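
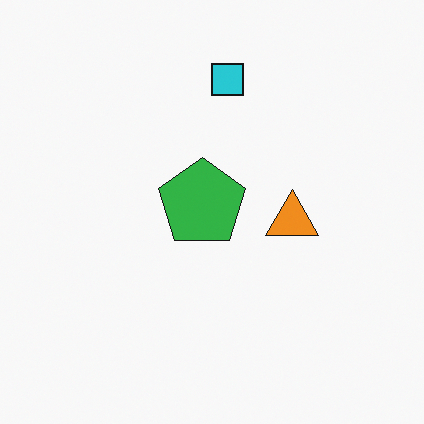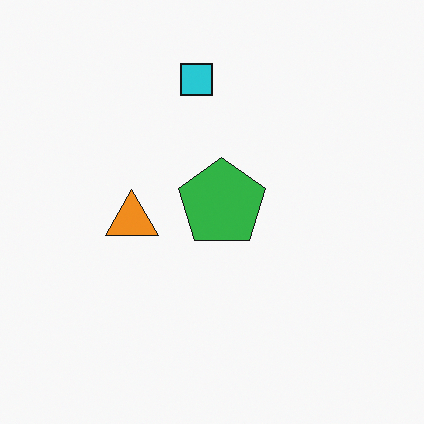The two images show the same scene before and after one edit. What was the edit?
Flipped horizontally (left ↔ right).

The orange triangle is in the right of the first image and the left of the second — shapes on opposite sides of the vertical midline have swapped in a mirror flip.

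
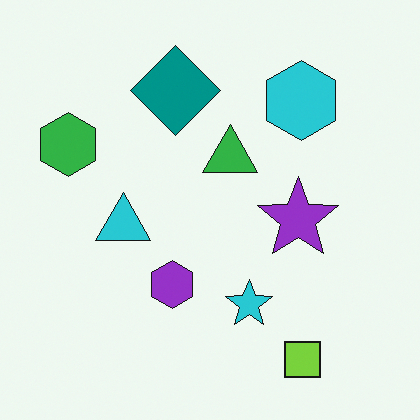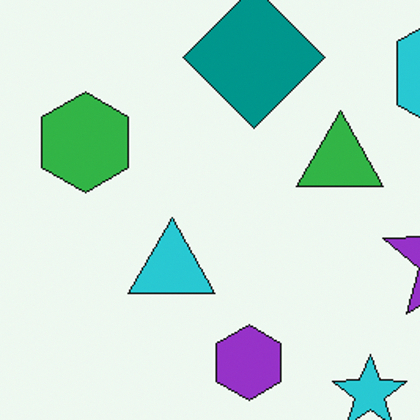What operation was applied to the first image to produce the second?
The transformation is: cropped to a modestly smaller region and rescaled.

The visible shapes are larger and the field of view is narrower; shapes near the original edges may be partly or wholly outside the frame — a crop-and-rescale.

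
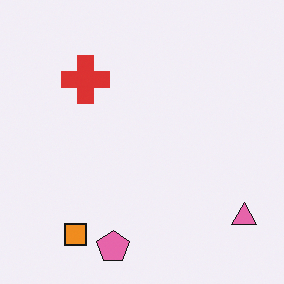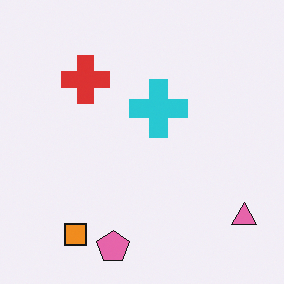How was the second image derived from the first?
It was overlaid with an additional cyan cross.

A cyan cross appears in the second image that is absent from the first.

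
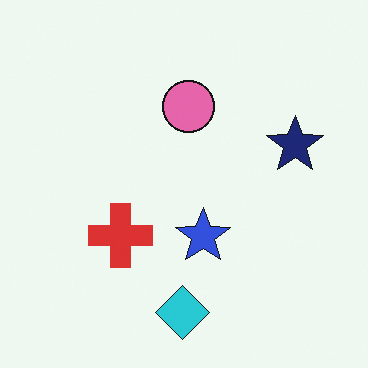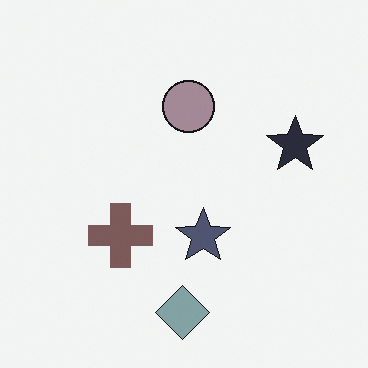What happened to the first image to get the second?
Heavily desaturated.

All colors are more muted and greyish — a global saturation change.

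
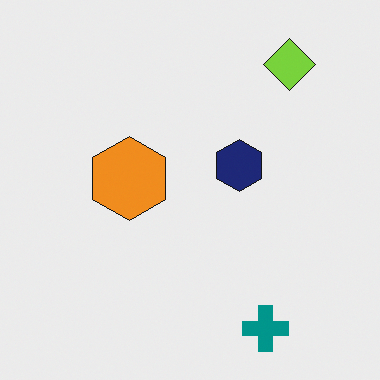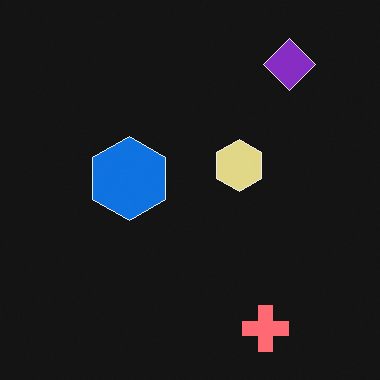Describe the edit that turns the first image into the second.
Color-inverted (negative).

The light background has become dark and every shape's color is its complement — a photographic negative.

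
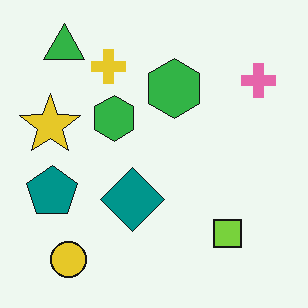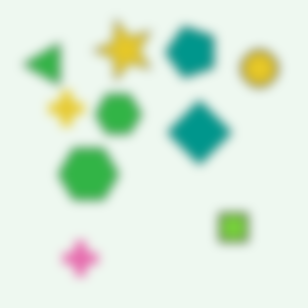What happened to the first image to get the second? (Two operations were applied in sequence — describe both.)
The second image is the first heavily blurred, then transposed (reflected across the top-left ↔ bottom-right diagonal).

Shape edges and outlines are uniformly softened across the whole image. Shapes have swapped their row and column positions — what was in the top-right is now in the bottom-left — a diagonal reflection.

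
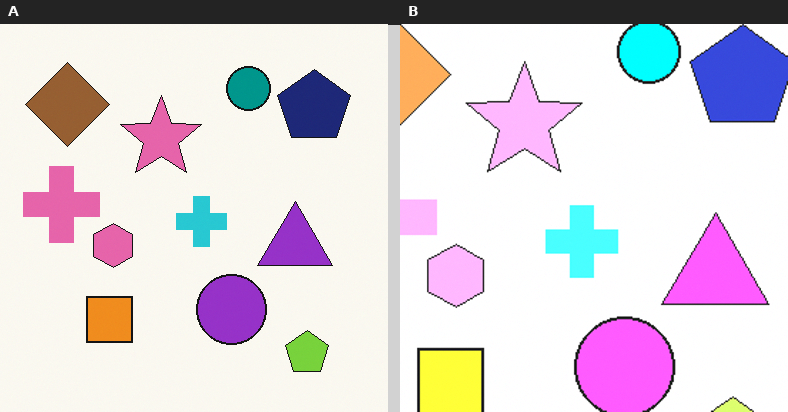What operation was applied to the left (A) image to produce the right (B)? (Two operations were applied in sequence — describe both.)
The image was noticeably brightened, then cropped slightly and scaled back up.

Every pixel — background and shapes alike — is uniformly brightened. The visible shapes are larger and the field of view is narrower; shapes near the original edges may be partly or wholly outside the frame — a crop-and-rescale.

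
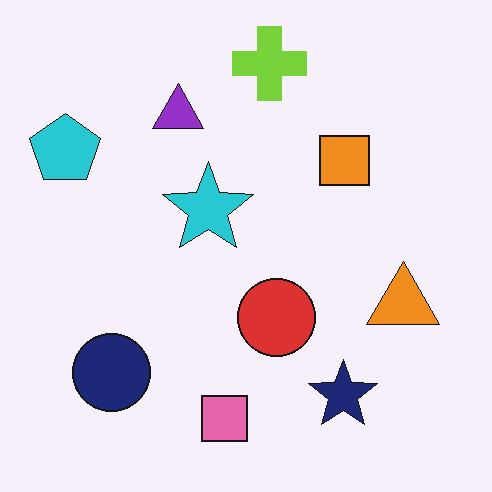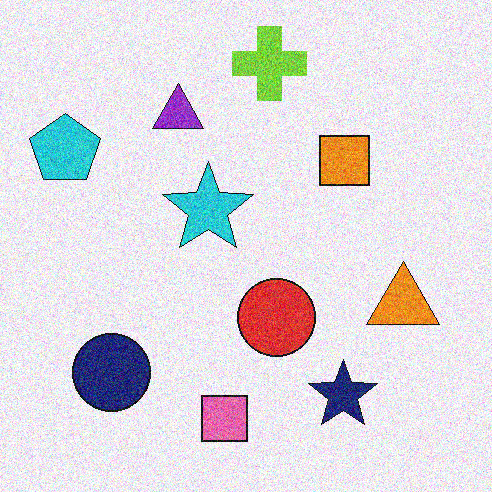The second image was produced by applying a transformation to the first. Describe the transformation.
The transformation is: degraded with a thick layer of grain.

Random speckle covers the whole image, including the flat background.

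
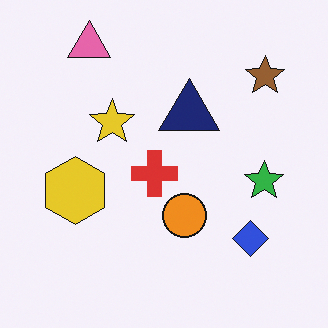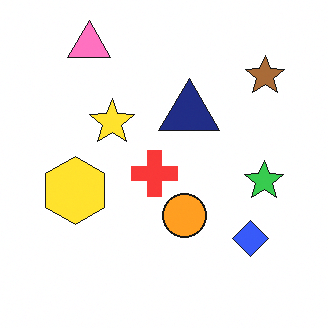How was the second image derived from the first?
It was slightly brightened.

Every pixel — background and shapes alike — is uniformly brightened.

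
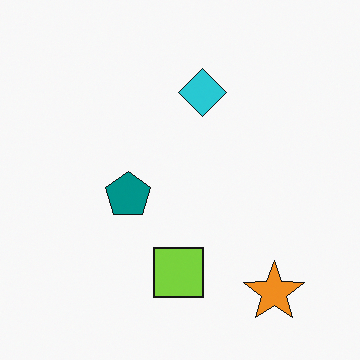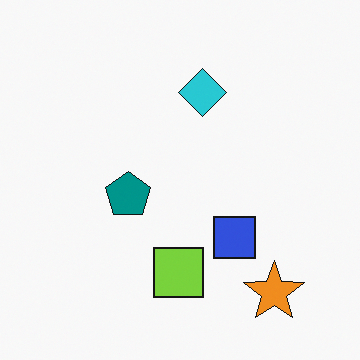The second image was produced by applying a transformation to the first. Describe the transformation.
This is the original image overlaid with an additional blue square.

A blue square appears in the second image that is absent from the first.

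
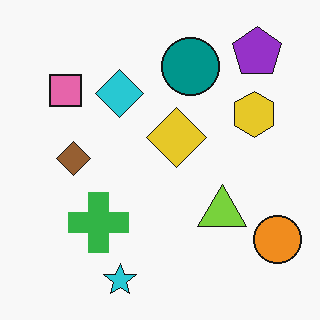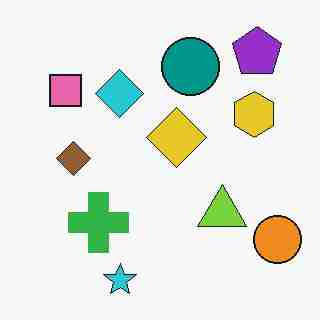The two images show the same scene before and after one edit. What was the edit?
Degraded with heavy JPEG compression.

Blocky 8×8 compression artifacts appear around shape edges and the flat background shows ringing — characteristic JPEG degradation.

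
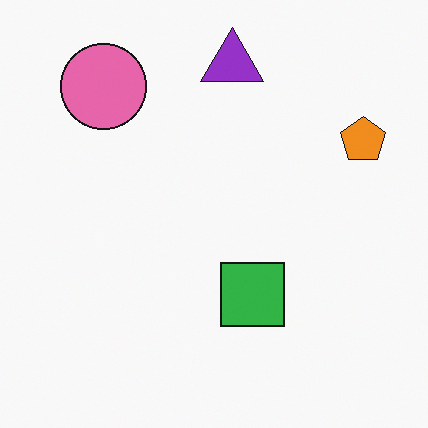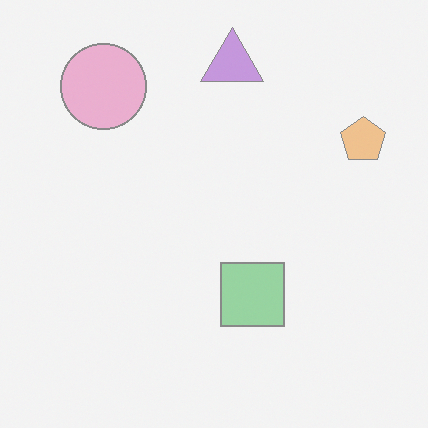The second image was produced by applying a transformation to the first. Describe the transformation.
It was given much lower contrast.

Tones are pushed toward mid-grey across the whole image — a global contrast change.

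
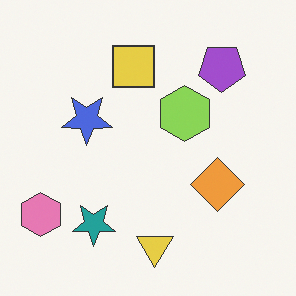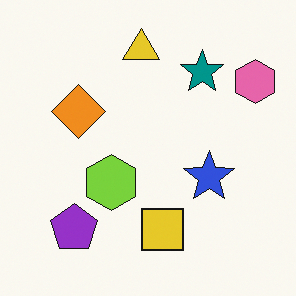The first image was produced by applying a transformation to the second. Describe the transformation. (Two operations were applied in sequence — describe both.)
The transformation is: rotated 180°, then given slightly reduced contrast.

The pink hexagon sits in the top-right of the second image and the bottom-left of the first — consistent with a whole-image 180° rotation. Tones are pushed toward mid-grey across the whole image — a global contrast change.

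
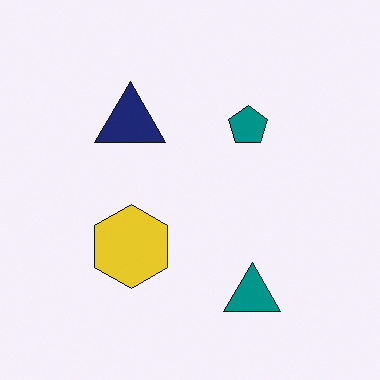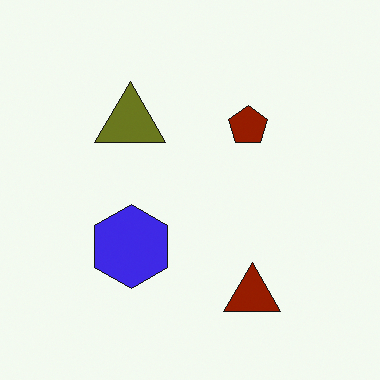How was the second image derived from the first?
The image was hue-shifted by a large amount.

Every shape's color has rotated by the same amount around the hue wheel — a uniform hue shift.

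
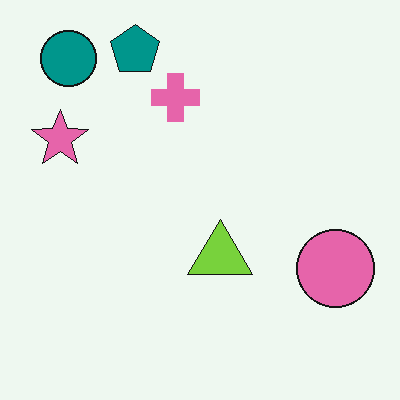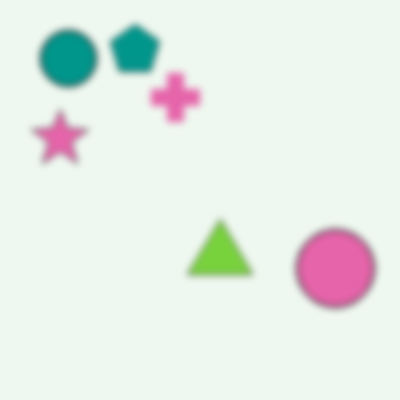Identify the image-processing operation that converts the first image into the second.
The second image is the first moderately blurred.

Shape edges and outlines are uniformly softened across the whole image.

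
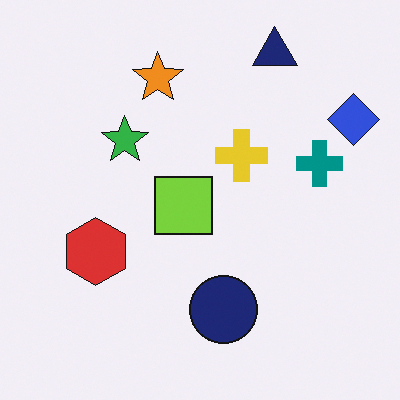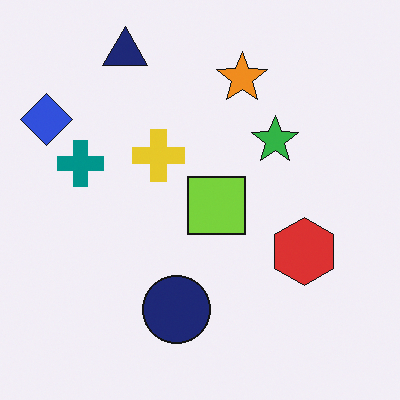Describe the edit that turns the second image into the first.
Flipped horizontally (left ↔ right).

The blue diamond is in the top-left of the second image and the top-right of the first — shapes on opposite sides of the vertical midline have swapped in a mirror flip.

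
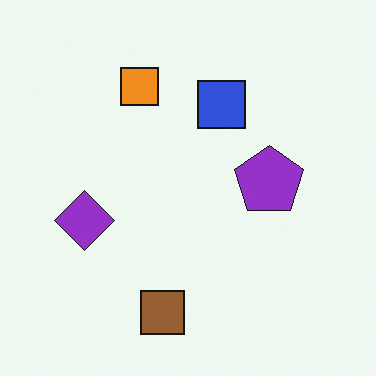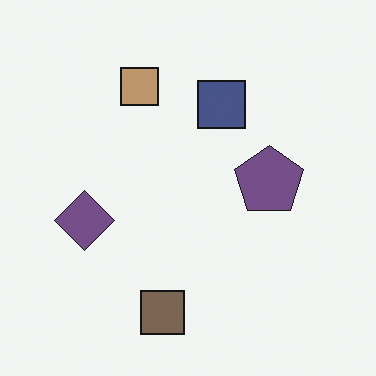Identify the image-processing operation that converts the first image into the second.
This is the original image made much more muted (saturation change).

All colors are more muted and greyish — a global saturation change.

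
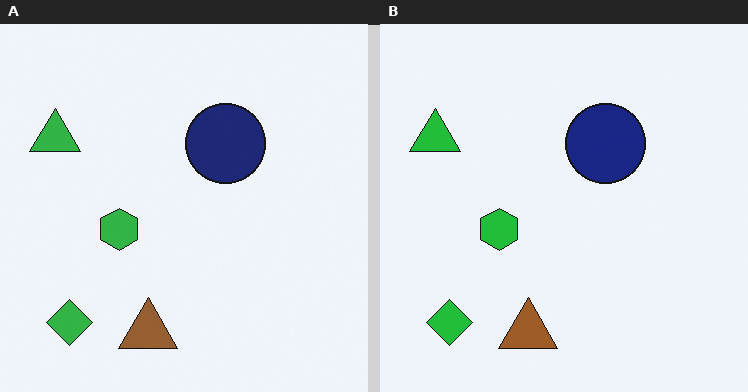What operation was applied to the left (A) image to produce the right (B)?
It was slightly oversaturated.

All colors are more vivid — a global saturation change.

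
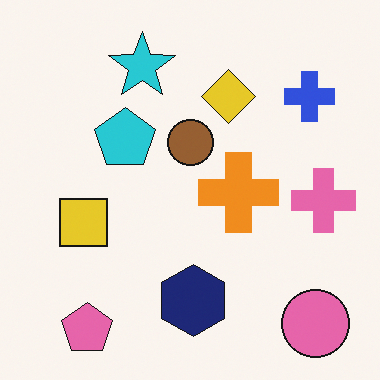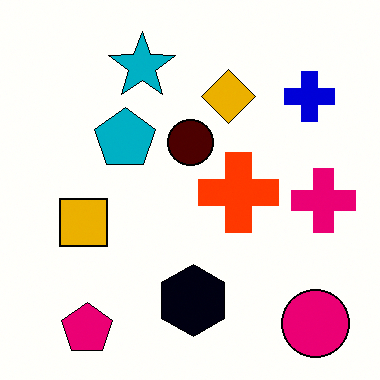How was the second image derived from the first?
The image was given much higher contrast.

Tones are pushed away from mid-grey across the whole image — a global contrast change.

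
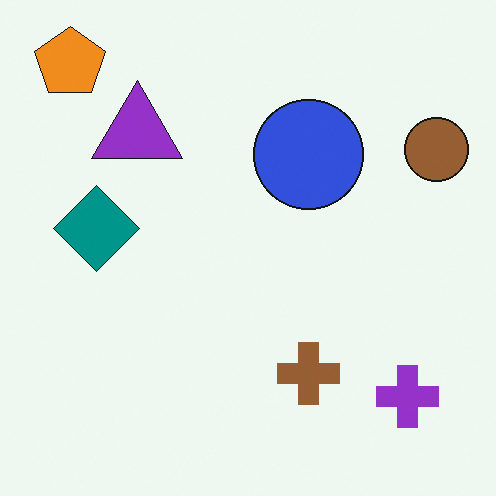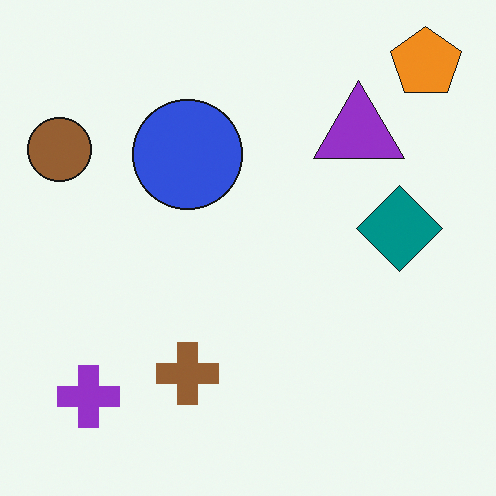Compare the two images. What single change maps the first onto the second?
The image was flipped horizontally (left ↔ right).

The brown circle is in the top-right of the first image and the top-left of the second — shapes on opposite sides of the vertical midline have swapped in a mirror flip.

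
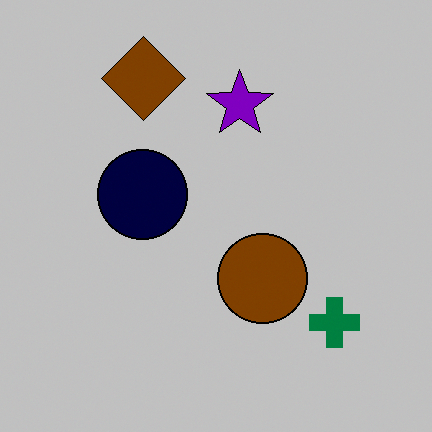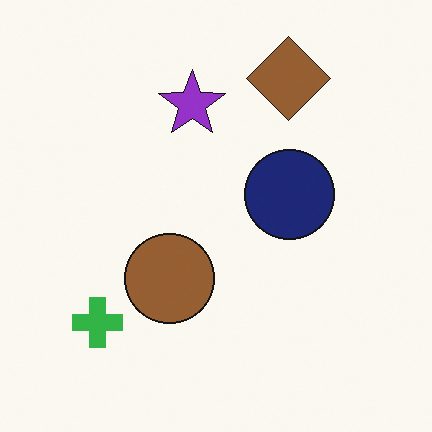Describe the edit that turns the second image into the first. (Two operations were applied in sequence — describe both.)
The image was flipped horizontally (left ↔ right), then heavily posterized to just a handful of flat colors.

The green cross is in the bottom-left of the second image and the bottom-right of the first — shapes on opposite sides of the vertical midline have swapped in a mirror flip. Each flat color has snapped to a coarser quantized level — most visibly, the near-white background has dropped to a flat grey.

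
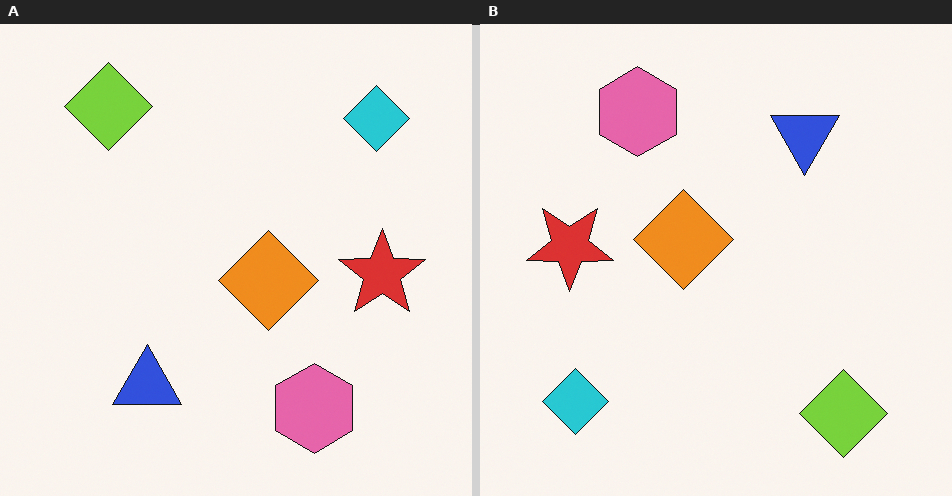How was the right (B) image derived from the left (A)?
The image was rotated 180°.

The lime diamond sits in the top-left of the left (A) image and the bottom-right of the right (B) — consistent with a whole-image 180° rotation.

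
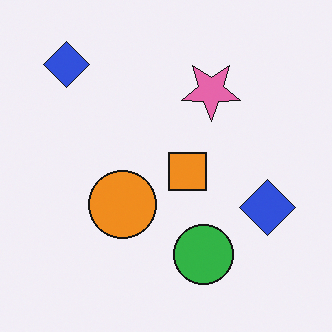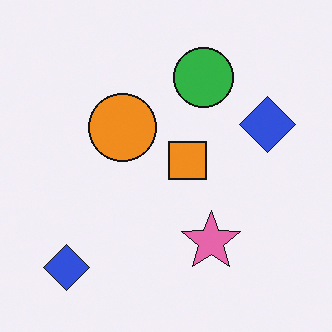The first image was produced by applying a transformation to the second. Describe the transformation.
The transformation is: flipped vertically (top ↔ bottom).

The green circle is in the top of the second image and the bottom of the first — shapes on opposite sides of the horizontal midline have swapped in a mirror flip.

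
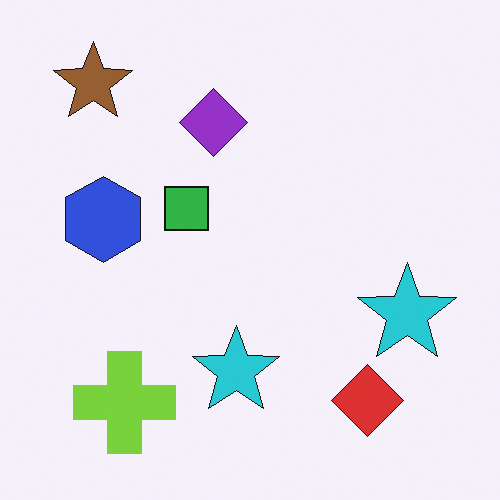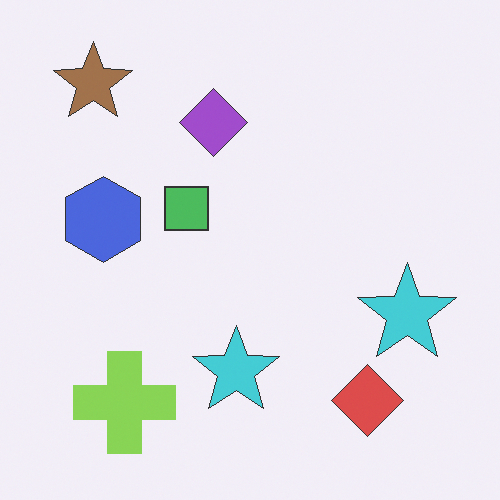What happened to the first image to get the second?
This is the original image given slightly reduced contrast.

Tones are pushed toward mid-grey across the whole image — a global contrast change.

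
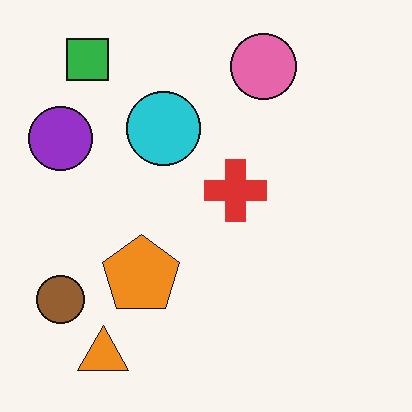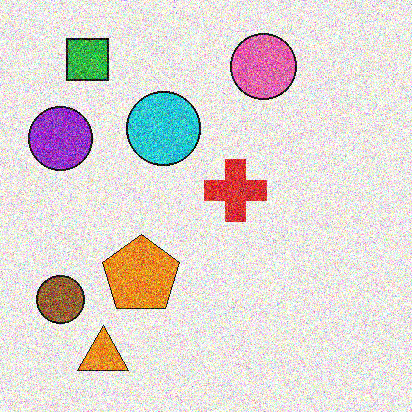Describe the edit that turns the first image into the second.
The image was degraded with a thick layer of grain.

Random speckle covers the whole image, including the flat background.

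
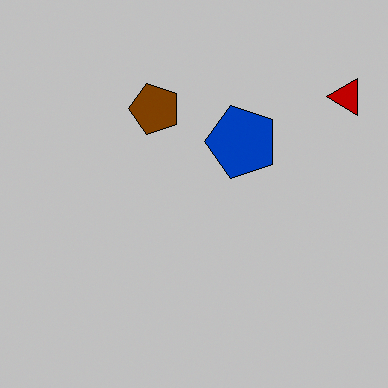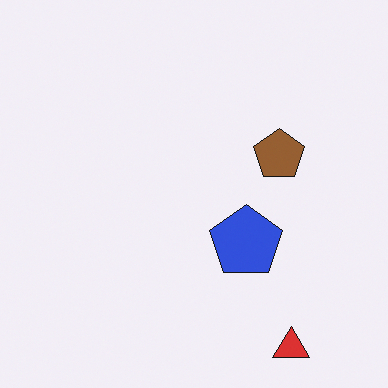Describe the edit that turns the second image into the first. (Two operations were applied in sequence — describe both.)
Aggressively posterized, then rotated 90° counter-clockwise.

Each flat color has snapped to a coarser quantized level — most visibly, the near-white background has dropped to a flat grey. The red triangle sits in the bottom-right of the second image and the top-right of the first — consistent with a whole-image 90° counter-clockwise rotation.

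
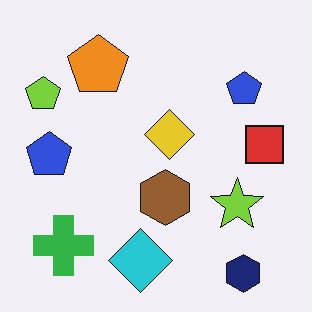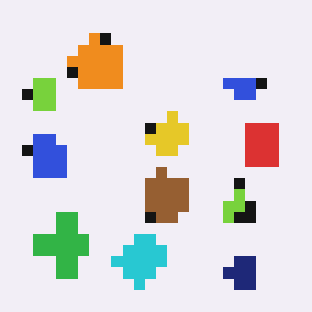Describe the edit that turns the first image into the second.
The image was heavily pixelated into large blocks.

Shapes are reduced to large square blocks; fine edges and outlines are lost — a downscale-then-upscale (mosaic) effect.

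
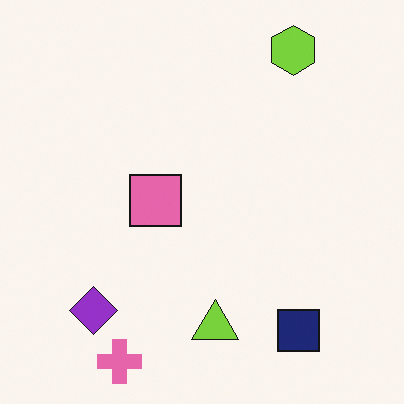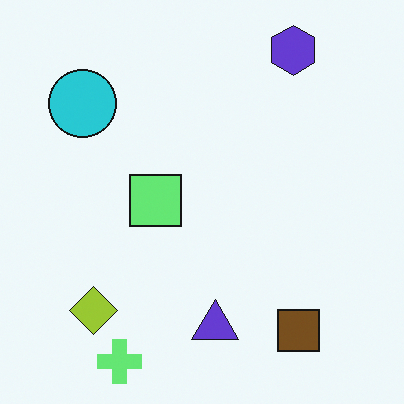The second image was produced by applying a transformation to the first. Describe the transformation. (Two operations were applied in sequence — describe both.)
This is the original image hue-shifted by a large amount, then overlaid with an additional cyan circle.

Every shape's color has rotated by the same amount around the hue wheel — a uniform hue shift. A cyan circle appears in the second image that is absent from the first.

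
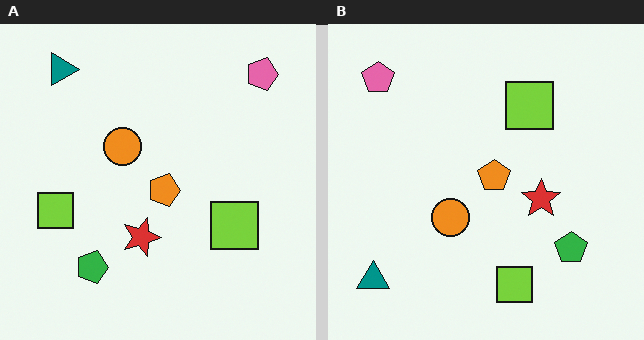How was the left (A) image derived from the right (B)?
The transformation is: rotated 90° clockwise.

The pink pentagon sits in the top-left of the right (B) image and the top-right of the left (A) — consistent with a whole-image 90° clockwise rotation.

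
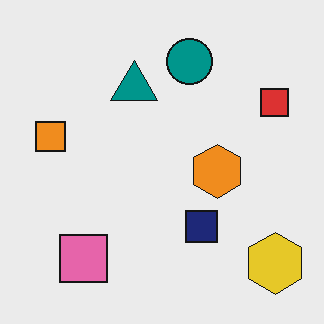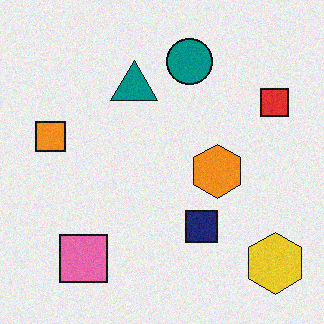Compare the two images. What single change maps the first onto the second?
It was degraded with a light layer of grain.

Random speckle covers the whole image, including the flat background.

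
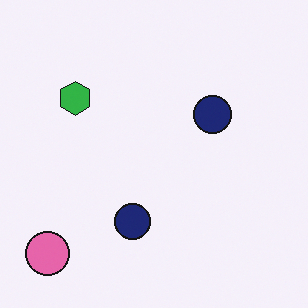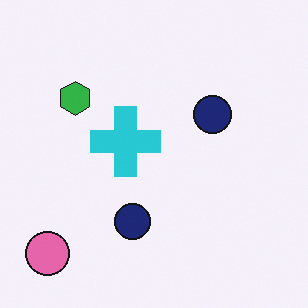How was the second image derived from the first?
The image was overlaid with an additional cyan cross.

A cyan cross appears in the second image that is absent from the first.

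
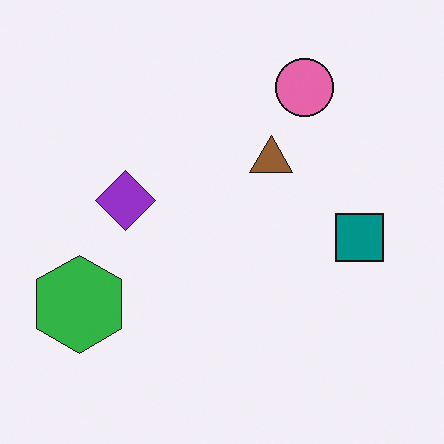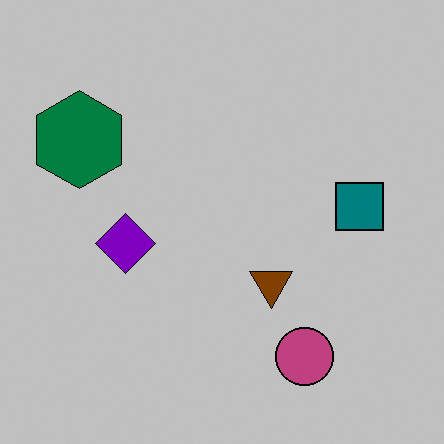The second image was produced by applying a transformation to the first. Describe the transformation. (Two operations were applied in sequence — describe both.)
The transformation is: heavily posterized to just a handful of flat colors, then flipped vertically (top ↔ bottom).

Each flat color has snapped to a coarser quantized level — most visibly, the near-white background has dropped to a flat grey. The pink circle is in the top-right of the first image and the bottom-right of the second — shapes on opposite sides of the horizontal midline have swapped in a mirror flip.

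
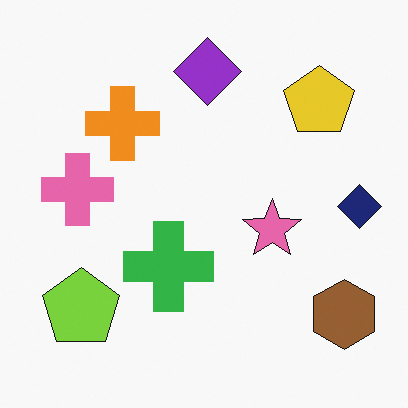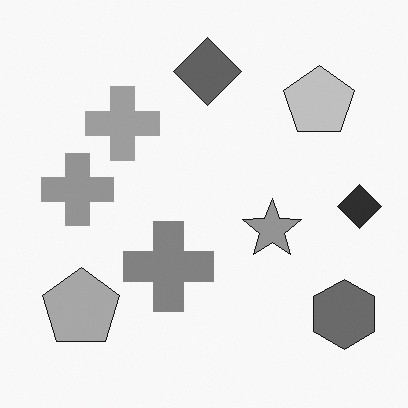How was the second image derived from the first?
This is the original image converted to grayscale.

All color is removed — every shape is now a shade of grey.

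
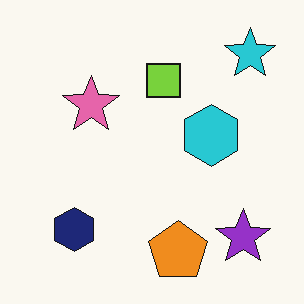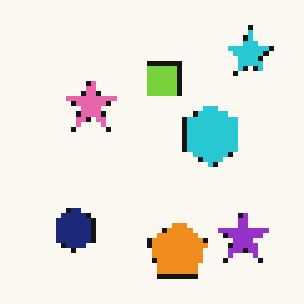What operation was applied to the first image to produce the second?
It was mildly pixelated.

Shapes are reduced to large square blocks; fine edges and outlines are lost — a downscale-then-upscale (mosaic) effect.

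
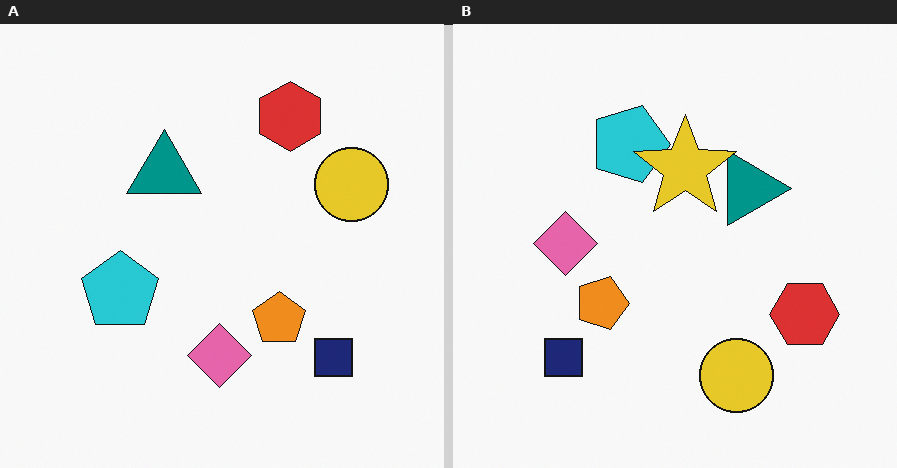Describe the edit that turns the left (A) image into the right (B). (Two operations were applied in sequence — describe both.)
The transformation is: rotated 90° clockwise, then overlaid with an additional yellow star.

The navy square sits in the bottom-right of the left (A) image and the bottom-left of the right (B) — consistent with a whole-image 90° clockwise rotation. A yellow star appears in the right (B) image that is absent from the left (A).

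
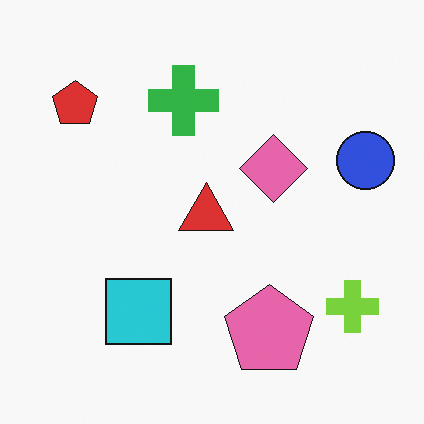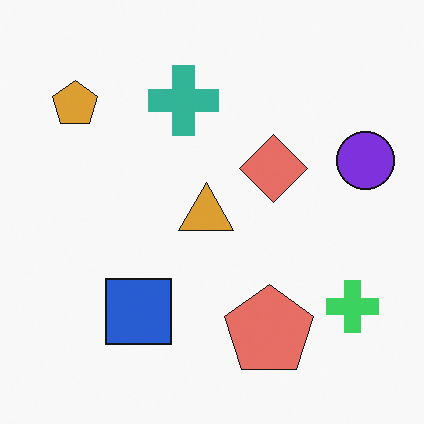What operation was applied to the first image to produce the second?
The second image is the first hue-shifted slightly.

Every shape's color has rotated by the same amount around the hue wheel — a uniform hue shift.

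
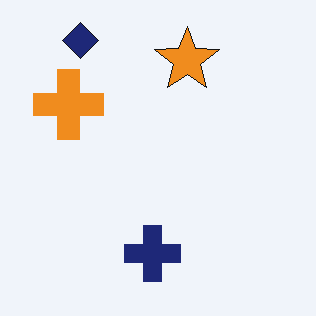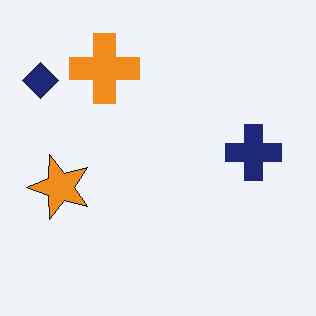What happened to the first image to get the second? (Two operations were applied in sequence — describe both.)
The image was transposed (reflected across the top-left ↔ bottom-right diagonal), then JPEG-compressed with visible artifacts.

Shapes have swapped their row and column positions — what was in the top-right is now in the bottom-left — a diagonal reflection. Blocky 8×8 compression artifacts appear around shape edges and the flat background shows ringing — characteristic JPEG degradation.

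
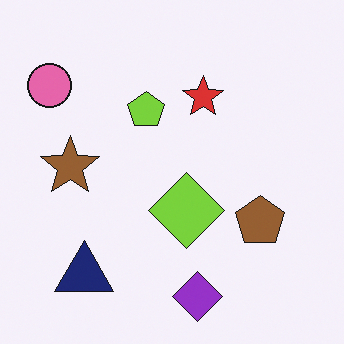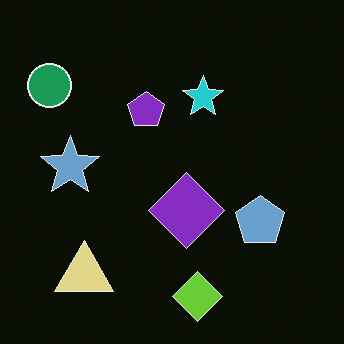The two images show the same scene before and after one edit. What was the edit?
This is the original image color-inverted (negative).

The light background has become dark and every shape's color is its complement — a photographic negative.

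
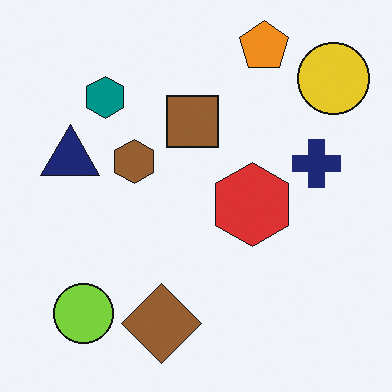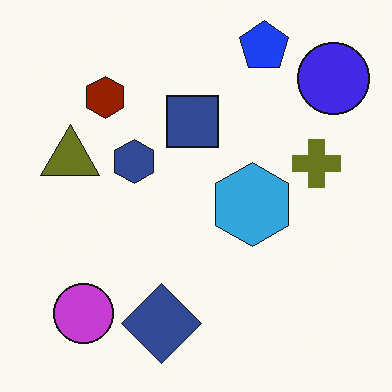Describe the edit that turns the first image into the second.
The second image is the first hue-shifted through roughly half the color wheel.

Every shape's color has rotated by the same amount around the hue wheel — a uniform hue shift.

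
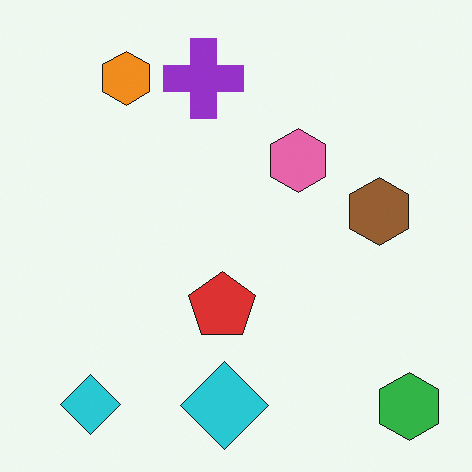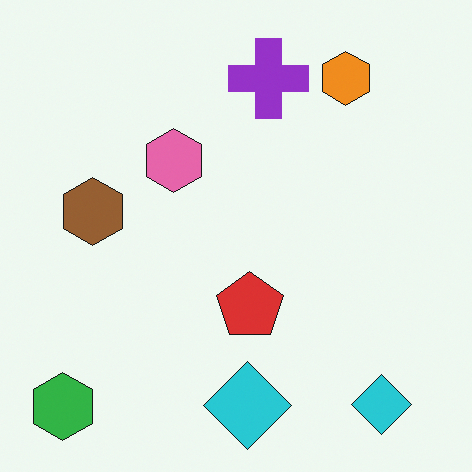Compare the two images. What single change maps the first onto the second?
The image was flipped horizontally (left ↔ right).

The green hexagon is in the bottom-right of the first image and the bottom-left of the second — shapes on opposite sides of the vertical midline have swapped in a mirror flip.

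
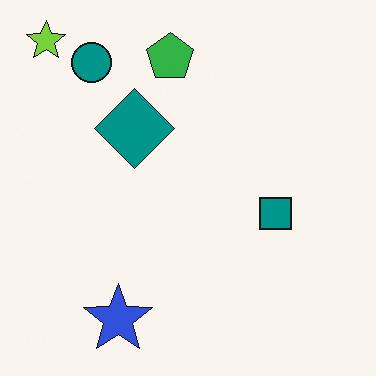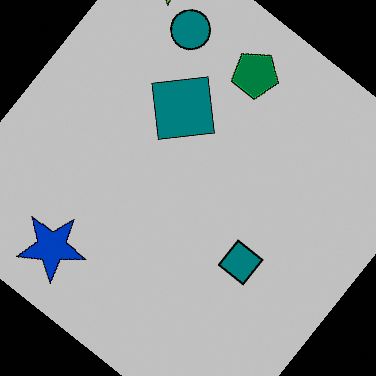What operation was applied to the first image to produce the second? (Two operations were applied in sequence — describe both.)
The transformation is: rotated clockwise by a large amount — several tens of degrees, then aggressively posterized.

Every shape is tilted by the same angle and the image corners show triangular fill wedges — a whole-image rotation by a non-right angle. Each flat color has snapped to a coarser quantized level — most visibly, the near-white background has dropped to a flat grey.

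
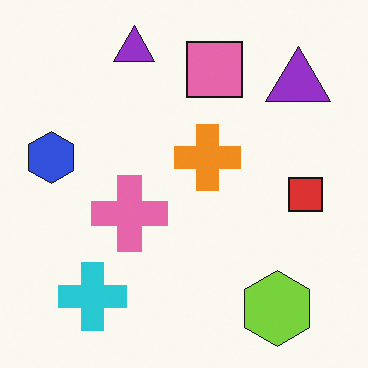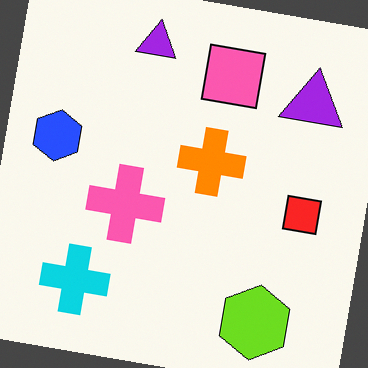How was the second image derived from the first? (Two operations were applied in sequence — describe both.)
The transformation is: rotated clockwise by a slight angle, then slightly oversaturated.

Every shape is tilted by the same angle and the image corners show triangular fill wedges — a whole-image rotation by a non-right angle. All colors are more vivid — a global saturation change.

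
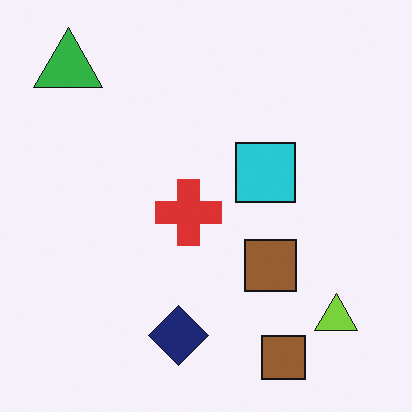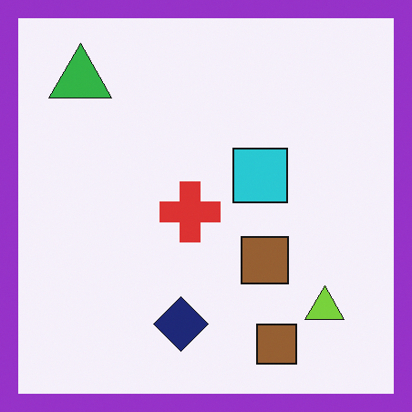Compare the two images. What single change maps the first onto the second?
Framed with a purple border.

A solid purple frame runs around the edge of the second image, with the content slightly shrunk inside it.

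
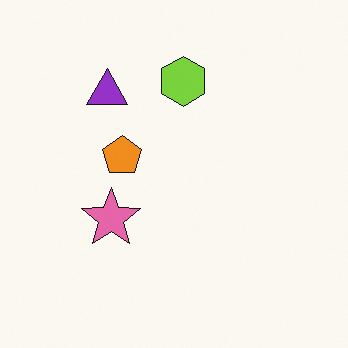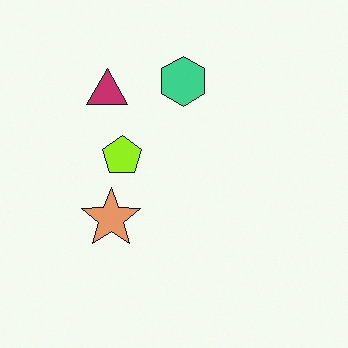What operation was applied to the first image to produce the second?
The transformation is: hue-shifted slightly.

Every shape's color has rotated by the same amount around the hue wheel — a uniform hue shift.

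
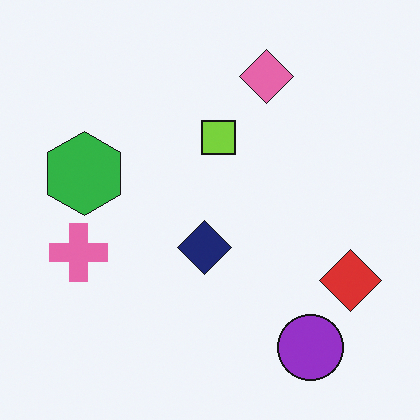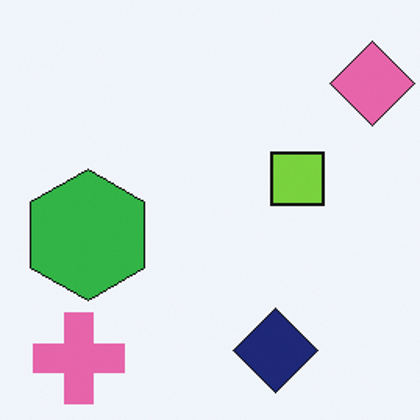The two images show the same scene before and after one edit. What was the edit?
The second image is the first cropped slightly and scaled back up.

The visible shapes are larger and the field of view is narrower; shapes near the original edges may be partly or wholly outside the frame — a crop-and-rescale.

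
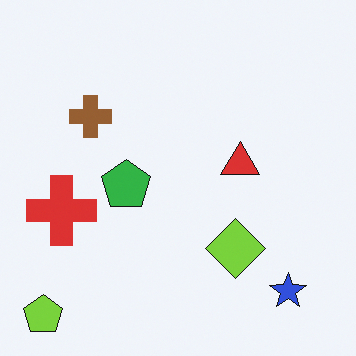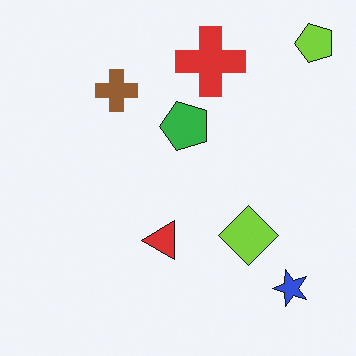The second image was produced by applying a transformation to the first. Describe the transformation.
Transposed (reflected across the top-left ↔ bottom-right diagonal).

Shapes have swapped their row and column positions — what was in the top-right is now in the bottom-left — a diagonal reflection.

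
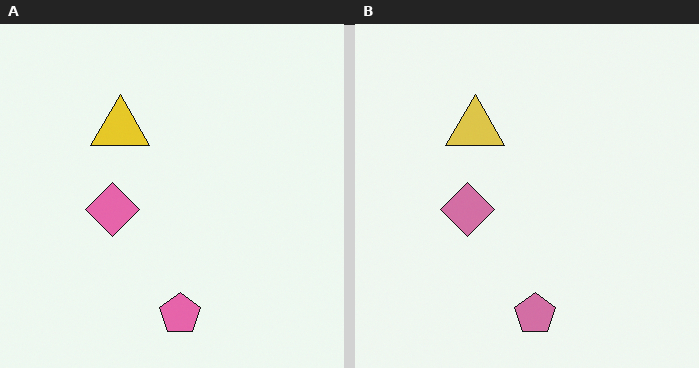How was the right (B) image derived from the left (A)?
This is the original image slightly desaturated.

All colors are more muted and greyish — a global saturation change.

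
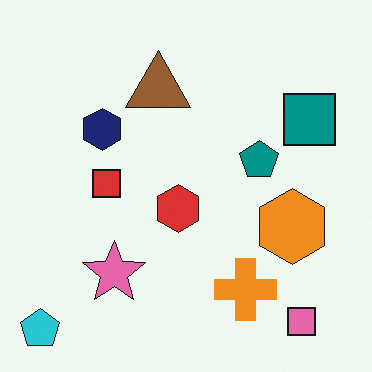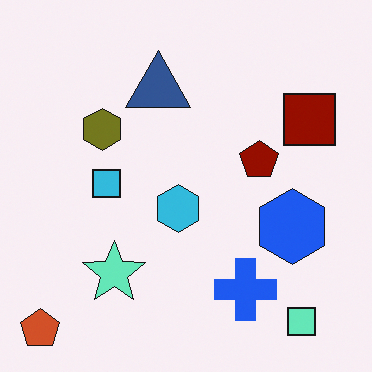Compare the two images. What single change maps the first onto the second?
This is the original image hue-shifted by a large amount.

Every shape's color has rotated by the same amount around the hue wheel — a uniform hue shift.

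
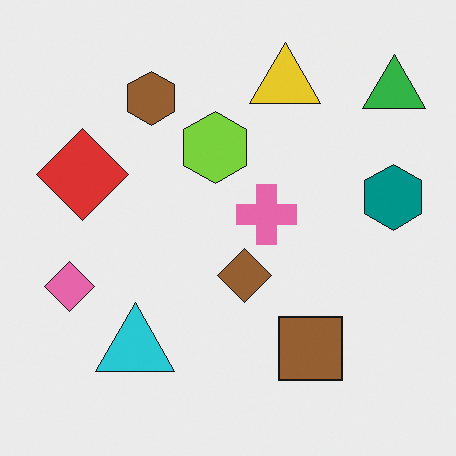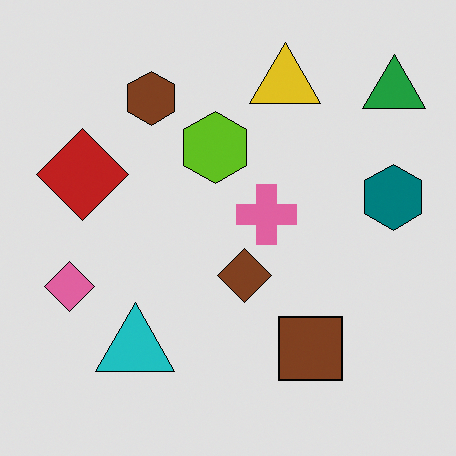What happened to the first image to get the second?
This is the original image posterized to a reduced palette.

Each flat color has snapped to a coarser quantized level — most visibly, the near-white background has dropped to a flat grey.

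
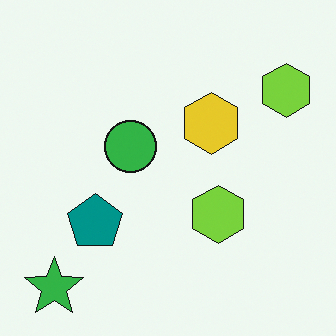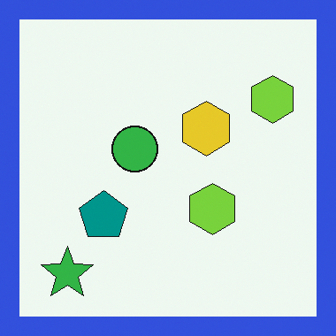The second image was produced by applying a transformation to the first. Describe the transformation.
The transformation is: framed with a blue border.

A solid blue frame runs around the edge of the second image, with the content slightly shrunk inside it.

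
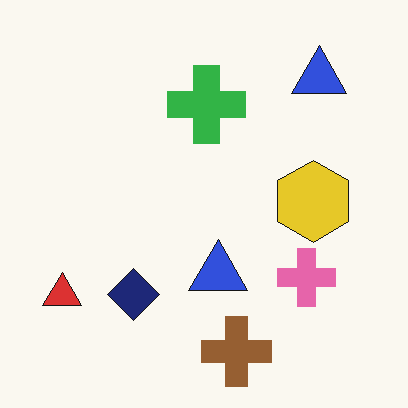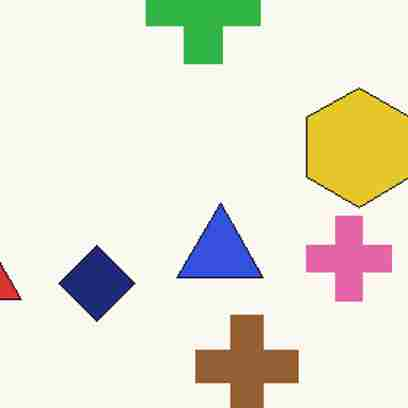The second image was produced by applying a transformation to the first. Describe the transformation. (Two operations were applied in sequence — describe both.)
The second image is the first cropped slightly and scaled back up, then heavily JPEG-compressed with obvious blocking artifacts.

The visible shapes are larger and the field of view is narrower; shapes near the original edges may be partly or wholly outside the frame — a crop-and-rescale. Blocky 8×8 compression artifacts appear around shape edges and the flat background shows ringing — characteristic JPEG degradation.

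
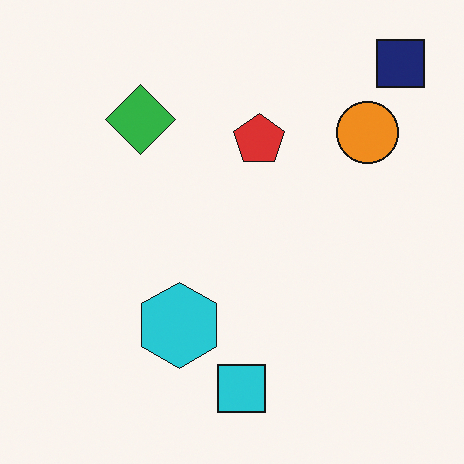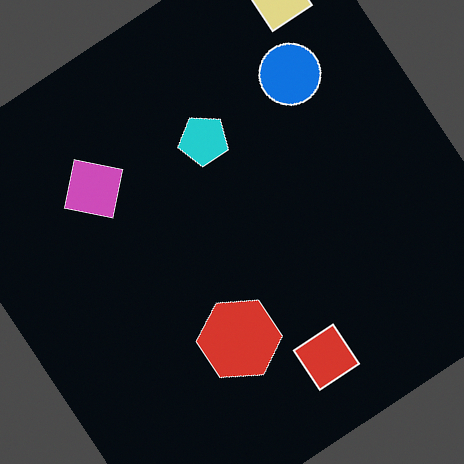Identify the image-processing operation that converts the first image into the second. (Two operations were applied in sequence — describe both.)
The image was rotated counter-clockwise by a large amount — several tens of degrees, then color-inverted (negative).

Every shape is tilted by the same angle and the image corners show triangular fill wedges — a whole-image rotation by a non-right angle. The light background has become dark and every shape's color is its complement — a photographic negative.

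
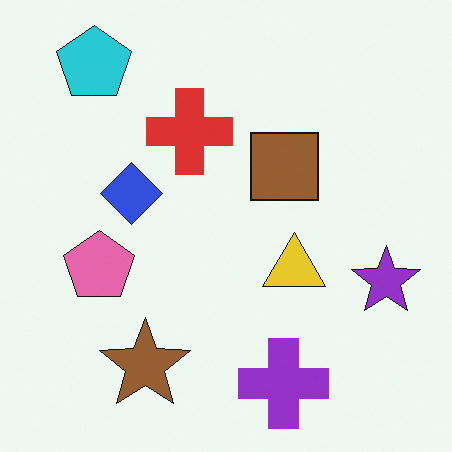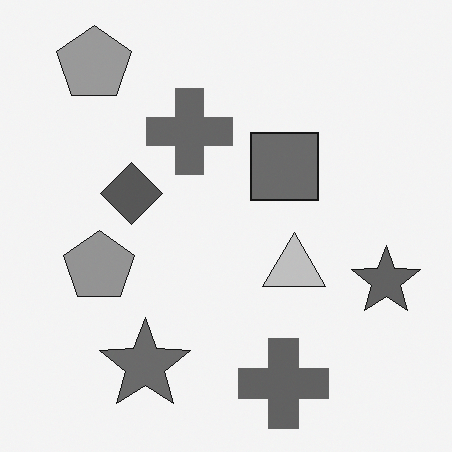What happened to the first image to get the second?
The transformation is: converted to grayscale.

All color is removed — every shape is now a shade of grey.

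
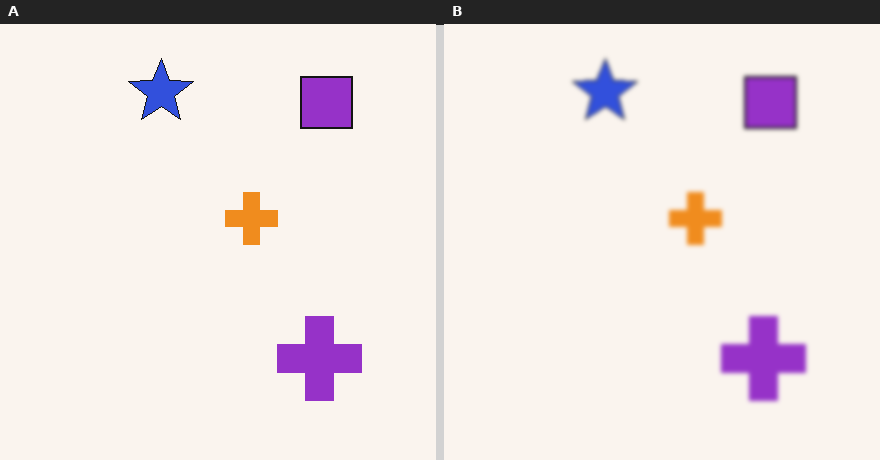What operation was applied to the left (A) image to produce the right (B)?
The right (B) image is the left (A) given a subtle gaussian blur.

Shape edges and outlines are uniformly softened across the whole image.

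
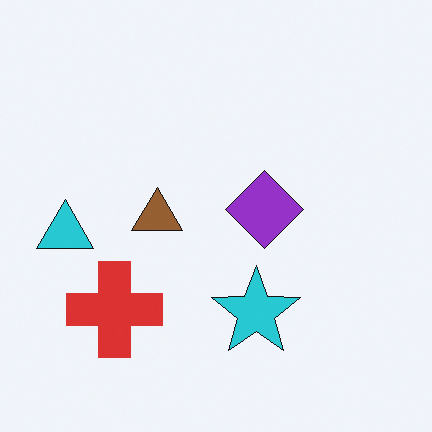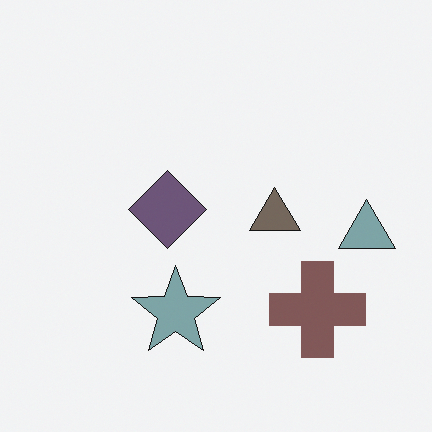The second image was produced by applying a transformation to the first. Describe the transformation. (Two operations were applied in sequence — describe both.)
Made much more muted (saturation change), then flipped horizontally (left ↔ right).

All colors are more muted and greyish — a global saturation change. The cyan triangle is in the left of the first image and the right of the second — shapes on opposite sides of the vertical midline have swapped in a mirror flip.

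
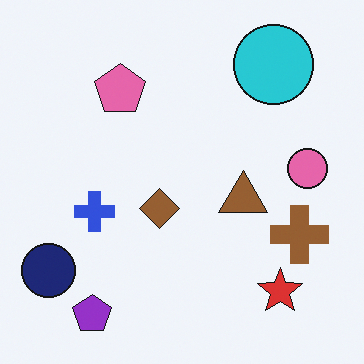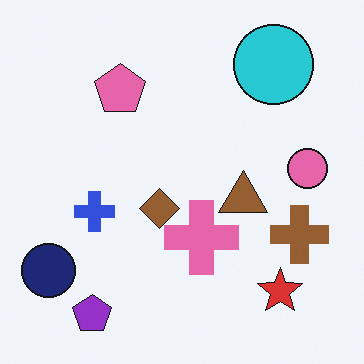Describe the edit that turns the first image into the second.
It was overlaid with an additional pink cross.

A pink cross appears in the second image that is absent from the first.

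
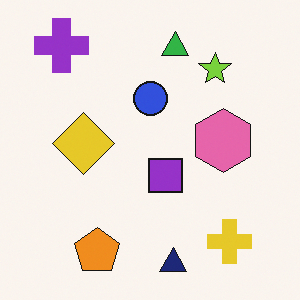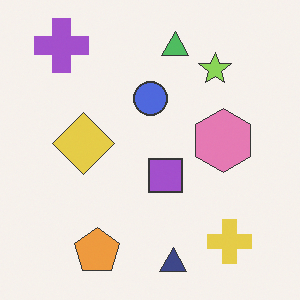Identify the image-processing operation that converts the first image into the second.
The image was given slightly reduced contrast.

Tones are pushed toward mid-grey across the whole image — a global contrast change.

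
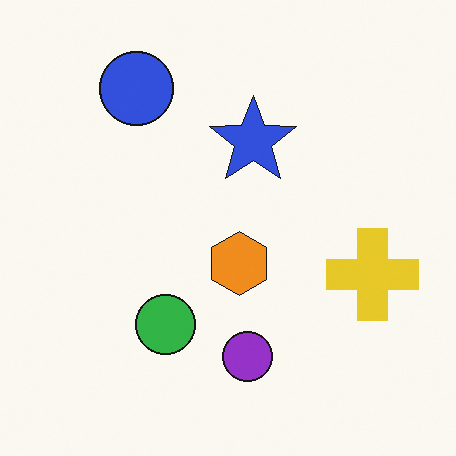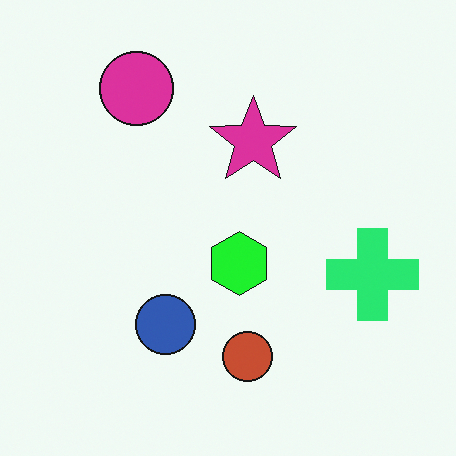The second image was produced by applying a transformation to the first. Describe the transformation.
Hue-shifted noticeably.

Every shape's color has rotated by the same amount around the hue wheel — a uniform hue shift.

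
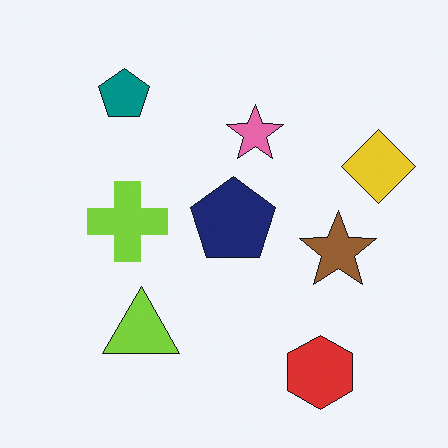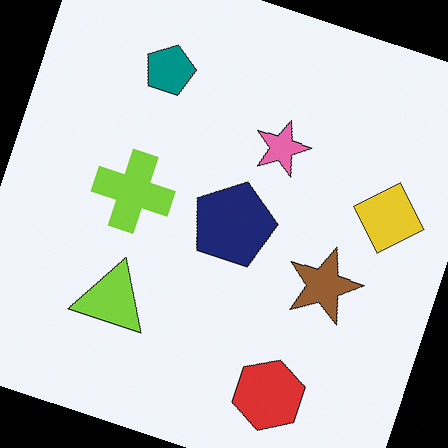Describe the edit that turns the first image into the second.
The second image is the first rotated clockwise by a clearly visible amount.

Every shape is tilted by the same angle and the image corners show triangular fill wedges — a whole-image rotation by a non-right angle.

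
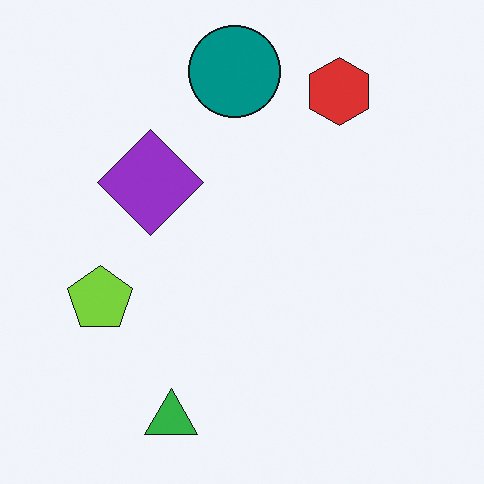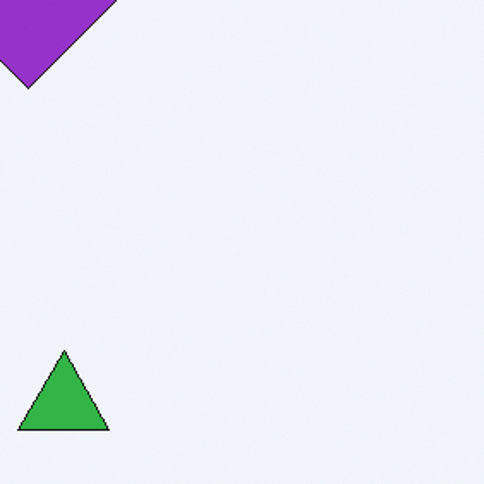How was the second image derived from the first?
Cropped tightly and scaled back up.

The visible shapes are larger and the field of view is narrower; shapes near the original edges may be partly or wholly outside the frame — a crop-and-rescale.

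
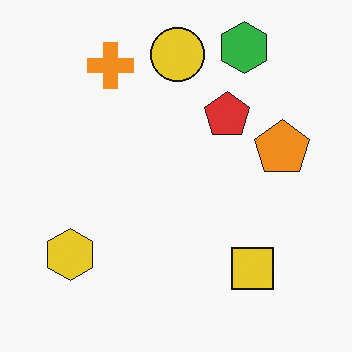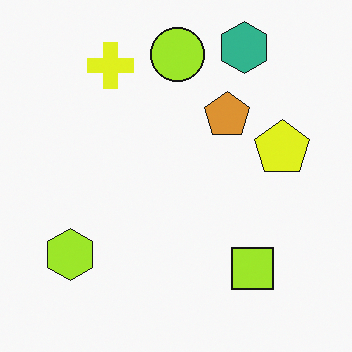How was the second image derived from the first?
This is the original image hue-shifted slightly.

Every shape's color has rotated by the same amount around the hue wheel — a uniform hue shift.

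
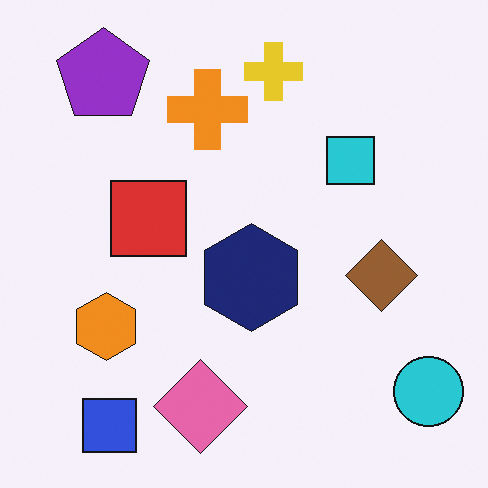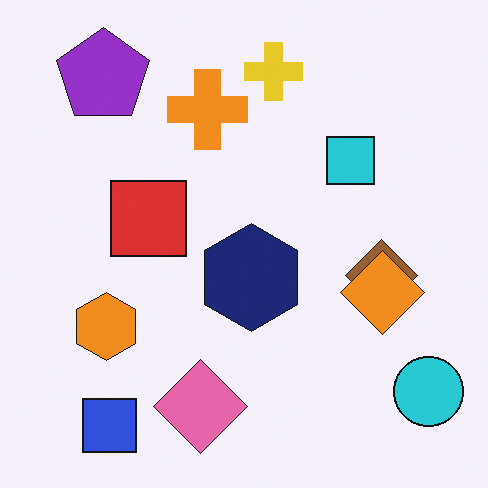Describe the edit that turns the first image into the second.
The transformation is: overlaid with an additional orange diamond.

An orange diamond appears in the second image that is absent from the first.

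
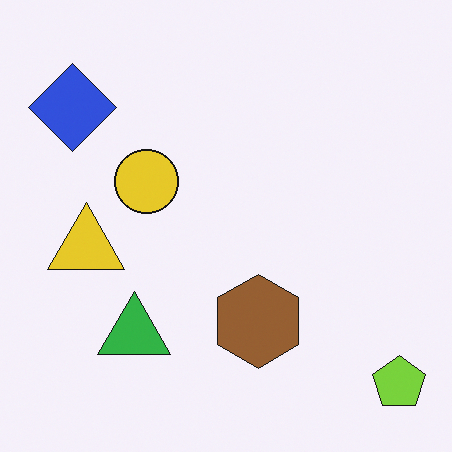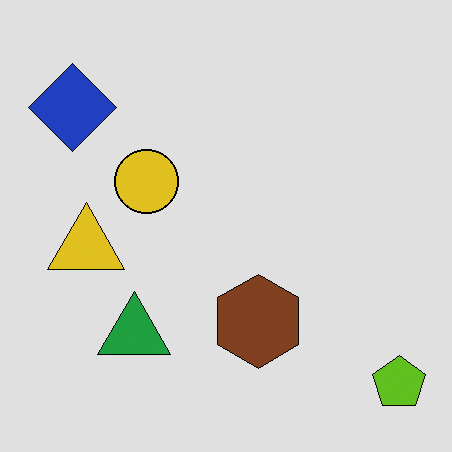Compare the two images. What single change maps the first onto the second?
Posterized to a reduced palette.

Each flat color has snapped to a coarser quantized level — most visibly, the near-white background has dropped to a flat grey.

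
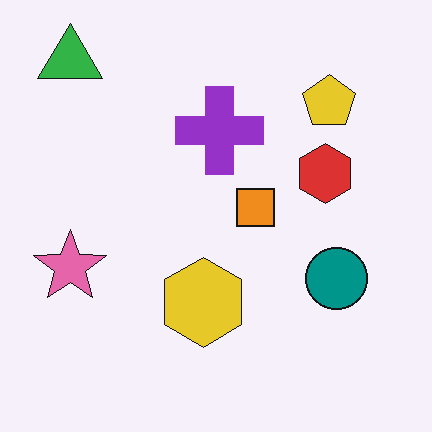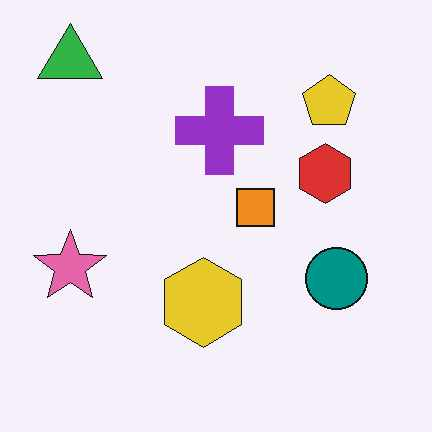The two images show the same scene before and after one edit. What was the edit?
It was given moderate JPEG compression.

Blocky 8×8 compression artifacts appear around shape edges and the flat background shows ringing — characteristic JPEG degradation.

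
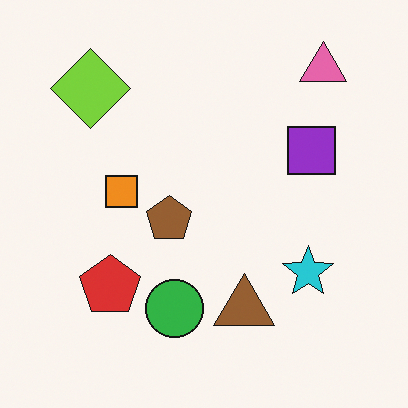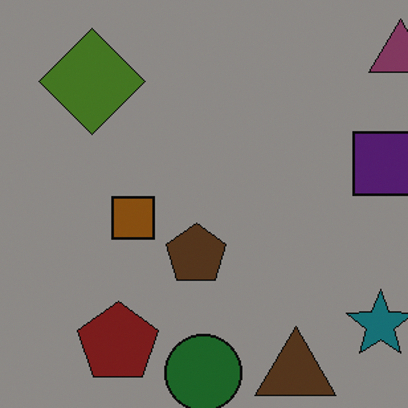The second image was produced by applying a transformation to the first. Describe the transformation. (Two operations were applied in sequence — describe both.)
The image was noticeably darkened, then cropped to a modestly smaller region and rescaled.

Every pixel — background and shapes alike — is uniformly darkened. The visible shapes are larger and the field of view is narrower; shapes near the original edges may be partly or wholly outside the frame — a crop-and-rescale.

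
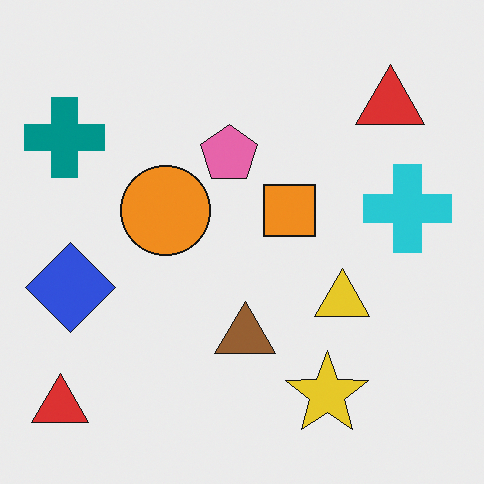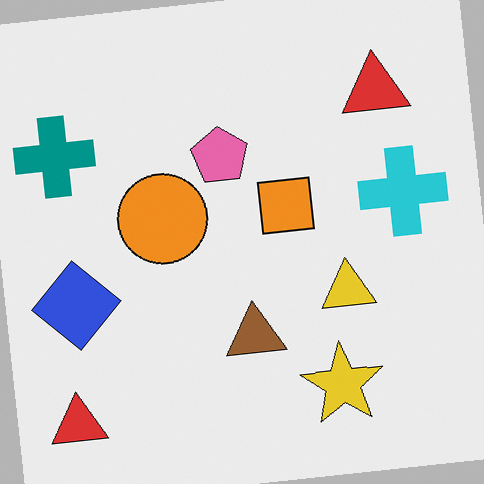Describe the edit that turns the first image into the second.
The transformation is: rotated counter-clockwise by a slight angle.

Every shape is tilted by the same angle and the image corners show triangular fill wedges — a whole-image rotation by a non-right angle.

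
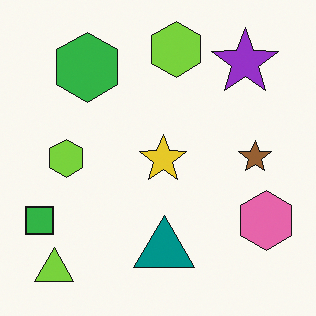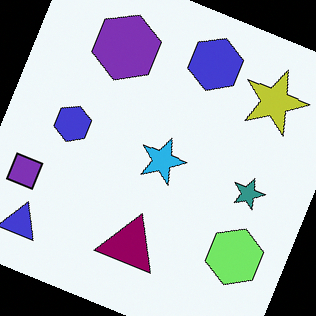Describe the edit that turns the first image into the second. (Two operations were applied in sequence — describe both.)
The second image is the first rotated clockwise by a clearly visible amount, then hue-shifted by a moderate amount.

Every shape is tilted by the same angle and the image corners show triangular fill wedges — a whole-image rotation by a non-right angle. Every shape's color has rotated by the same amount around the hue wheel — a uniform hue shift.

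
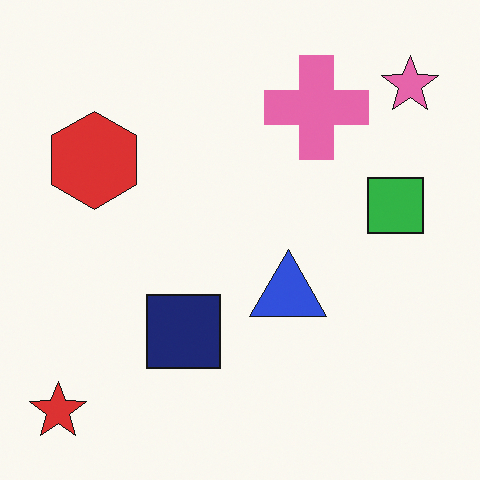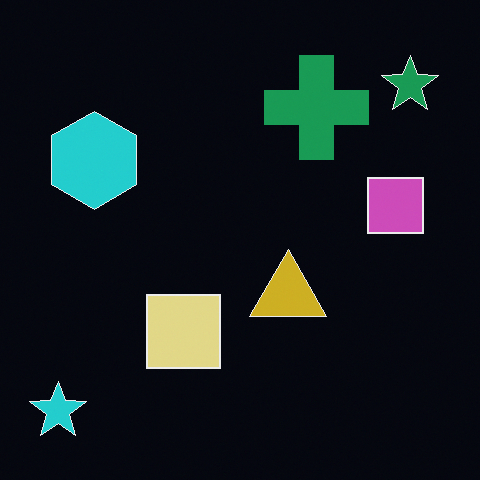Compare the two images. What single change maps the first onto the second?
Color-inverted (negative).

The light background has become dark and every shape's color is its complement — a photographic negative.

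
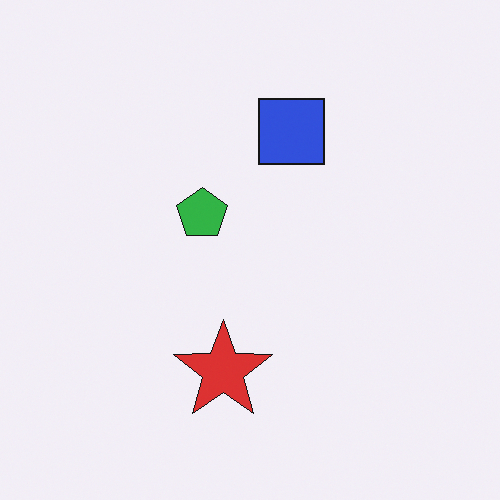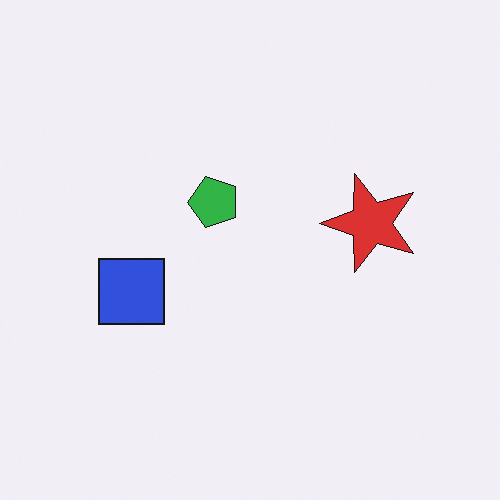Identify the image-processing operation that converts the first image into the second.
This is the original image transposed (reflected across the top-left ↔ bottom-right diagonal).

Shapes have swapped their row and column positions — what was in the top-right is now in the bottom-left — a diagonal reflection.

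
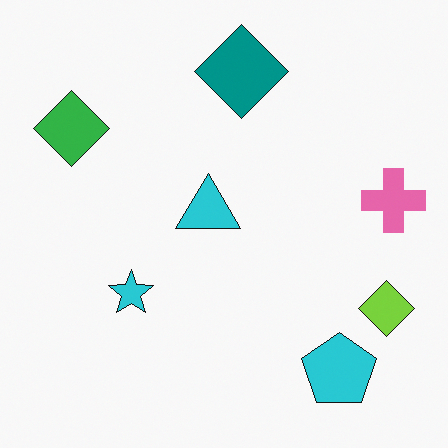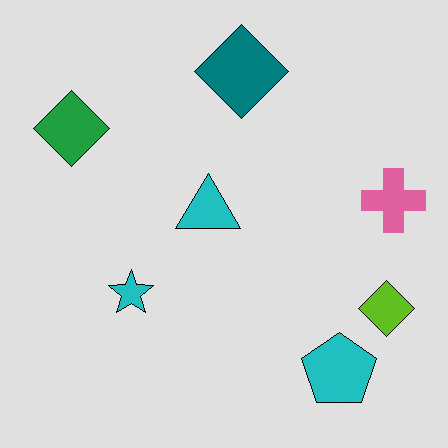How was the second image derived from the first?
The image was moderately posterized.

Each flat color has snapped to a coarser quantized level — most visibly, the near-white background has dropped to a flat grey.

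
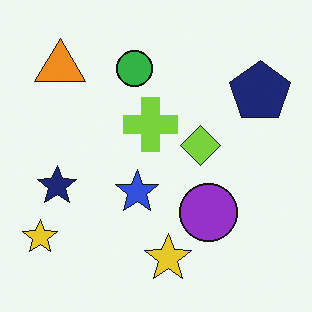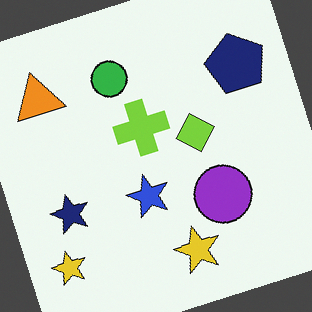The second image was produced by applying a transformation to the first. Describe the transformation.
Rotated counter-clockwise by a clearly visible amount.

Every shape is tilted by the same angle and the image corners show triangular fill wedges — a whole-image rotation by a non-right angle.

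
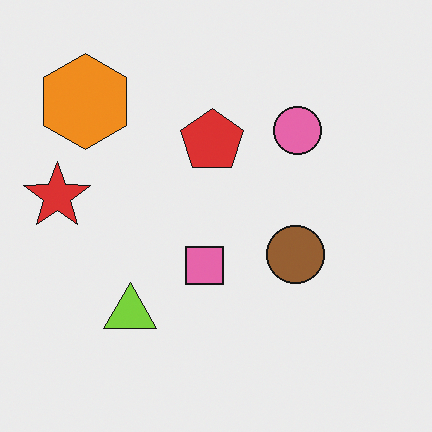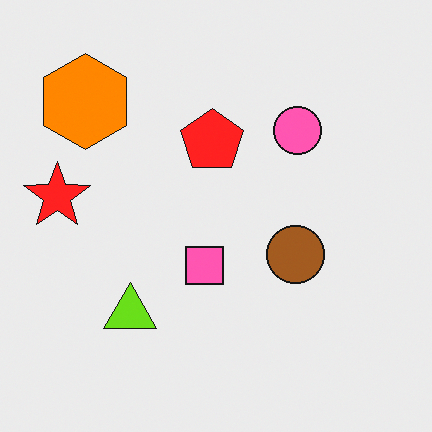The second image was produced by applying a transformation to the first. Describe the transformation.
The second image is the first slightly oversaturated.

All colors are more vivid — a global saturation change.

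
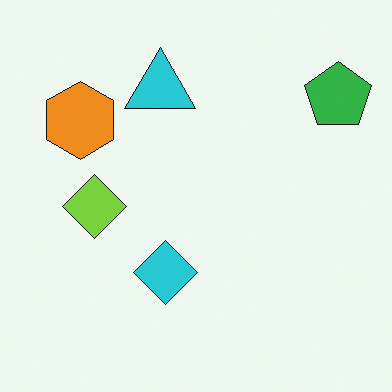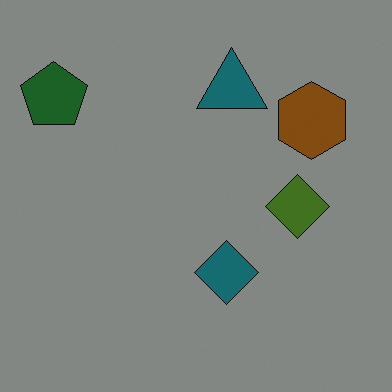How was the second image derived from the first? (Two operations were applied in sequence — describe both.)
The image was flipped horizontally (left ↔ right), then darkened a lot.

The green pentagon is in the top-right of the first image and the top-left of the second — shapes on opposite sides of the vertical midline have swapped in a mirror flip. Every pixel — background and shapes alike — is uniformly darkened.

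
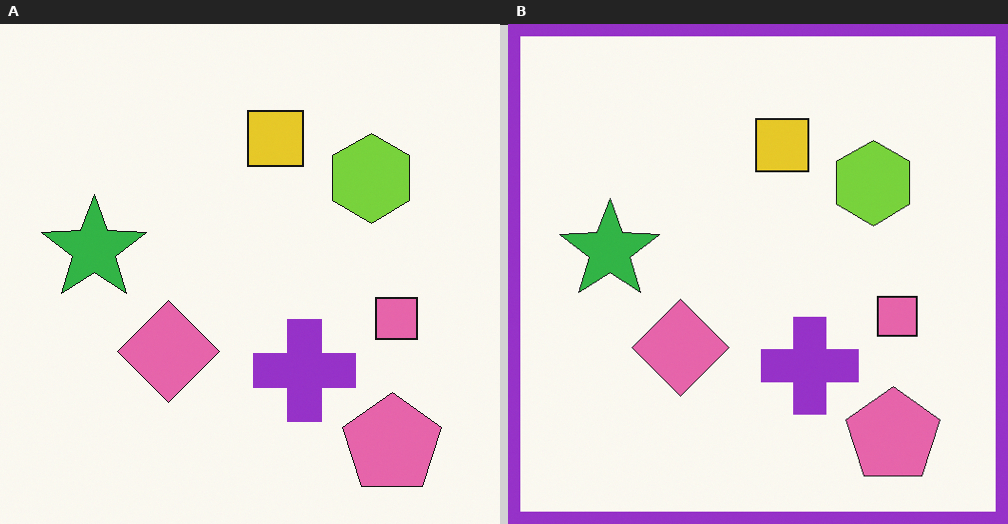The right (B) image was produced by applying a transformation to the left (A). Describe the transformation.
The right (B) image is the left (A) framed with a purple border.

A solid purple frame runs around the edge of the right (B) image, with the content slightly shrunk inside it.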